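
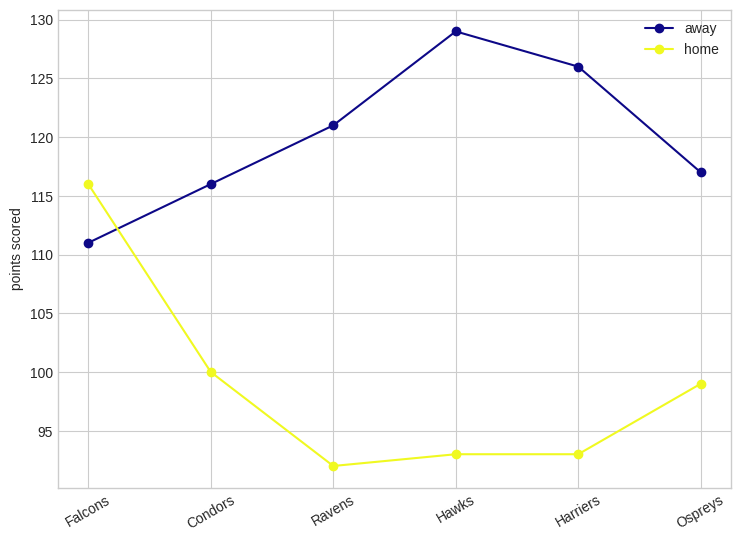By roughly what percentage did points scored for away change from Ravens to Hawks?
≈ +8.3%

Ravens ≈ 120, Hawks ≈ 130; (130 − 120) / 120 ≈ +8.3%.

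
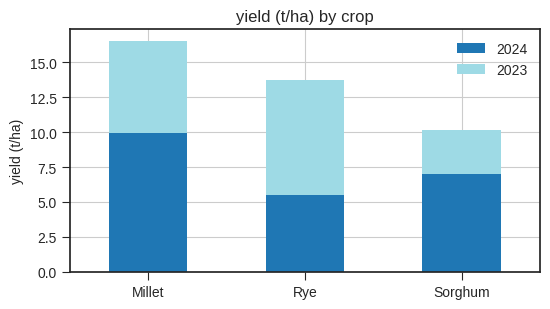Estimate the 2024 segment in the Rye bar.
2024 top ≈ 6, bottom ≈ 0; segment ≈ 6.

≈ 6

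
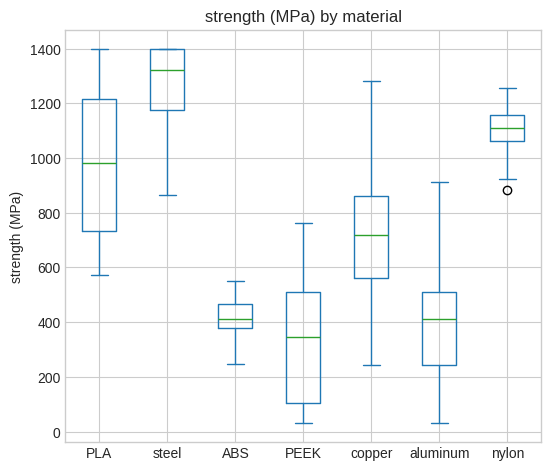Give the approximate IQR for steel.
≈ 200

Q3 ≈ 1400, Q1 ≈ 1200; IQR ≈ 200.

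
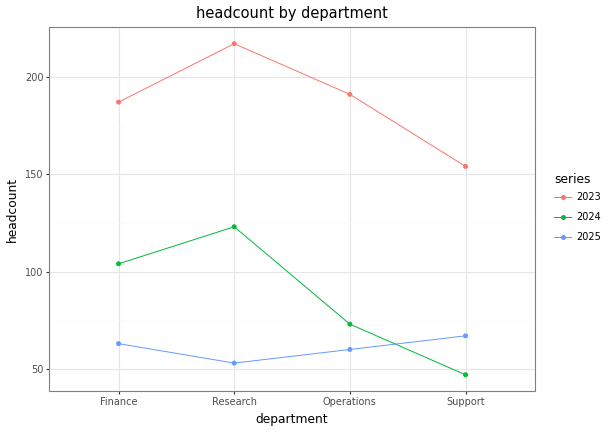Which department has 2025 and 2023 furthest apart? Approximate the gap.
Research, ≈ 160

Research: 2025 ≈ 60, 2023 ≈ 220 → gap ≈ 160. Next-largest (Operations) is only ≈ 140.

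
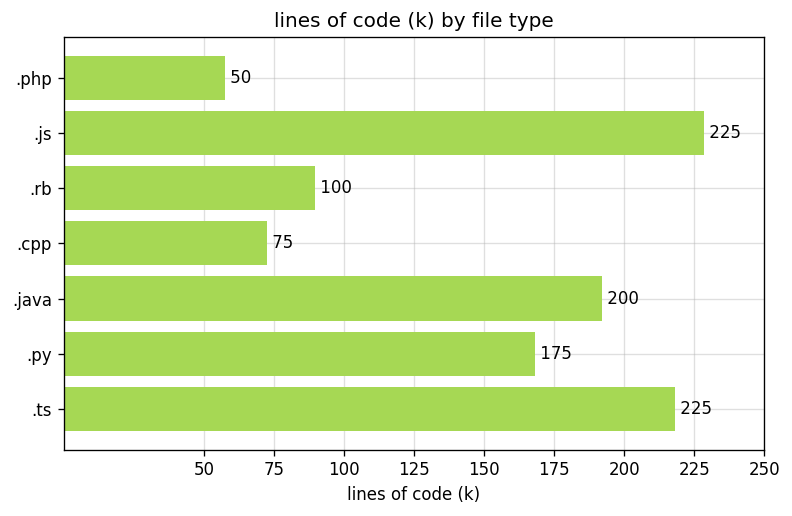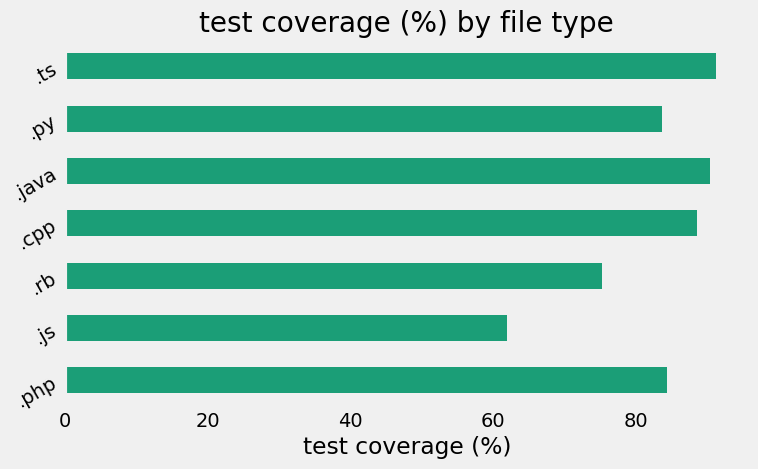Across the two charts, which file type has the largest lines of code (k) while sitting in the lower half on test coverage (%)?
.js

Chart 2 median test coverage (%) ≈ 80; below-median file types: .js, .rb, .py. Among those, .js has the highest lines of code (k) (≈ 225).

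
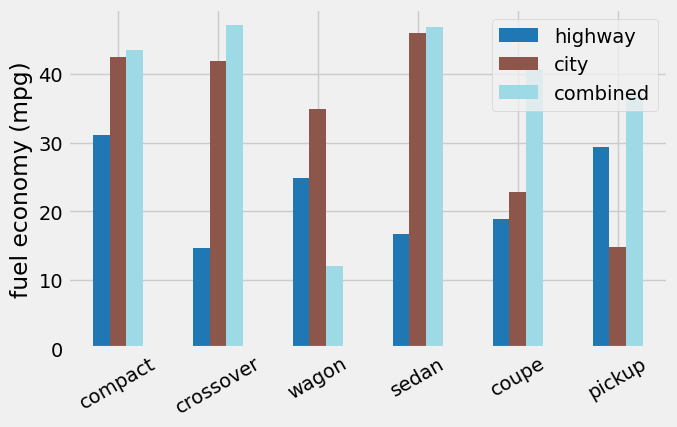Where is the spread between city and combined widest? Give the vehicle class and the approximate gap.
wagon: city ≈ 35, combined ≈ 10 → gap ≈ 25. Next-largest (pickup) is only ≈ 20.

wagon, ≈ 25 mpg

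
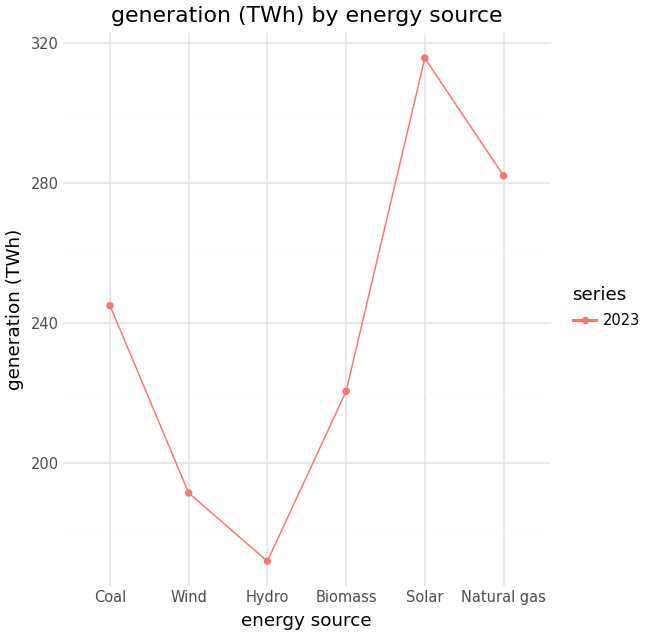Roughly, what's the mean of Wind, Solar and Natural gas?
(200 + 320 + 280) / 3 ≈ 267.

≈ 267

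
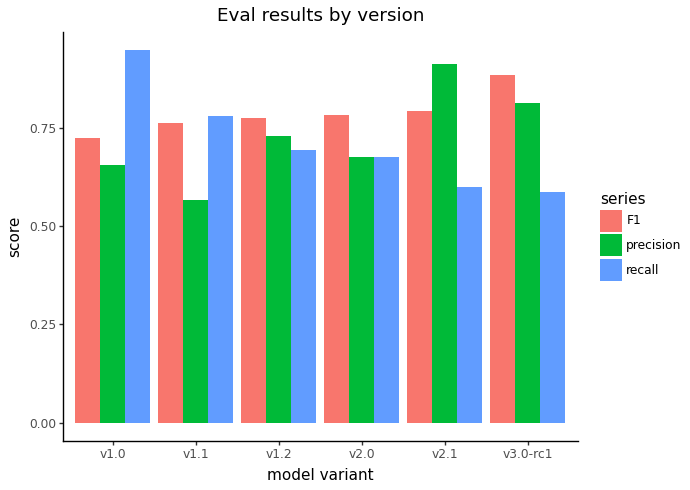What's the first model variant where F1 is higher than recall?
v1.1: F1 ≈ 0.8 vs recall ≈ 0.8 (not yet); v1.2: F1 ≈ 0.8 vs recall ≈ 0.7 (first crossover).

v1.2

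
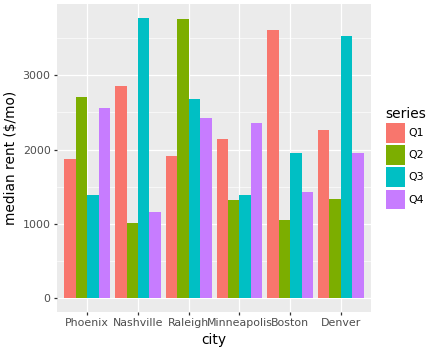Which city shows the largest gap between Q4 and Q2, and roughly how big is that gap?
Raleigh, ≈ 1500 $/mo

Raleigh: Q4 ≈ 2500, Q2 ≈ 4000 → gap ≈ 1500. Next-largest (Minneapolis) is only ≈ 1000.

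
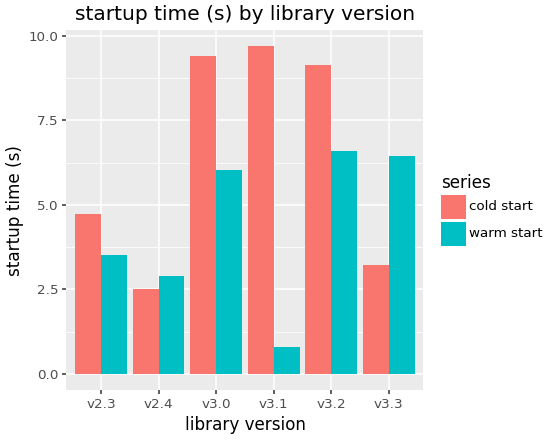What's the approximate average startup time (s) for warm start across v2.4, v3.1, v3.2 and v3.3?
(3 + 1 + 7 + 6) / 4 ≈ 4.

≈ 4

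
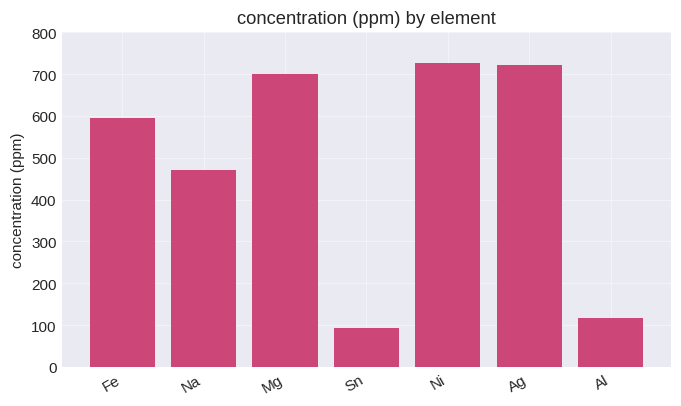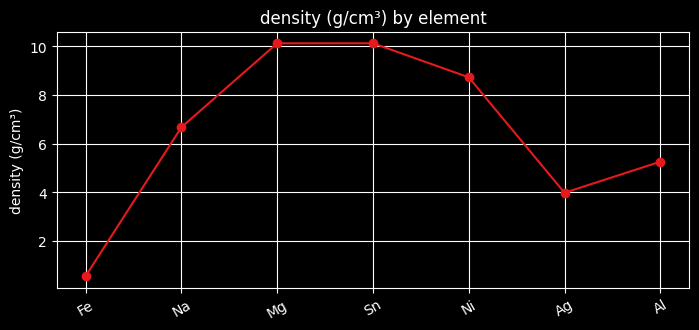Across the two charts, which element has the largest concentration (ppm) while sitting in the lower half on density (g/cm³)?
Ag

Chart 2 median density (g/cm³) ≈ 7; below-median elements: Fe, Ag, Al. Among those, Ag has the highest concentration (ppm) (≈ 700).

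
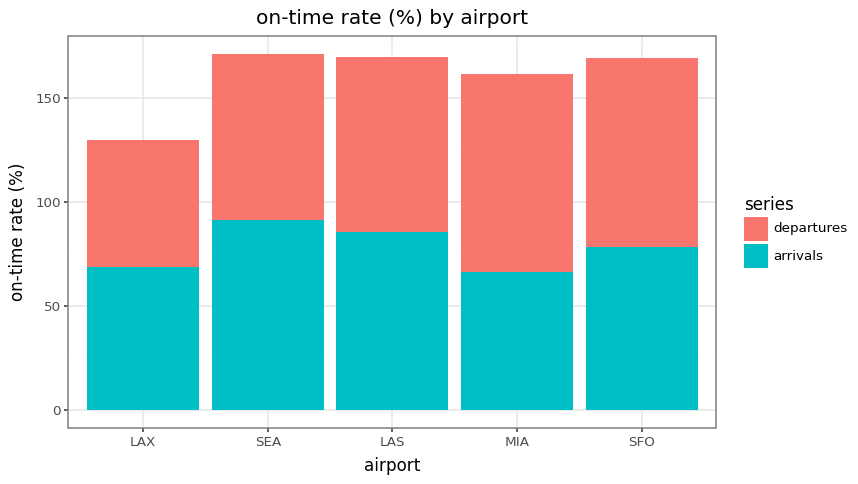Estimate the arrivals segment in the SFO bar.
arrivals top ≈ 80, bottom ≈ 0; segment ≈ 80.

≈ 80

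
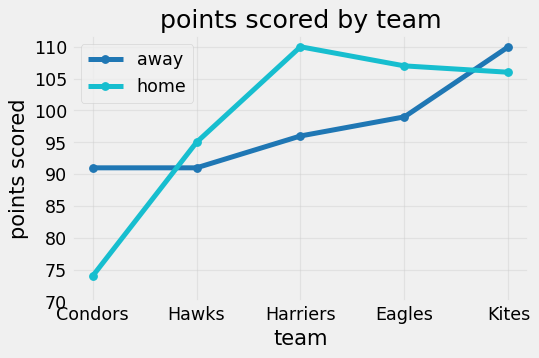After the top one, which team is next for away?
Eagles

Top 3 for away: Kites ≈ 110, Eagles ≈ 100, Harriers ≈ 95.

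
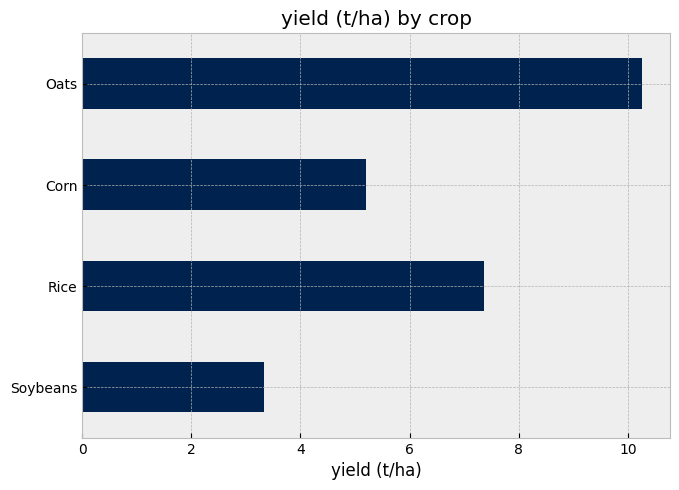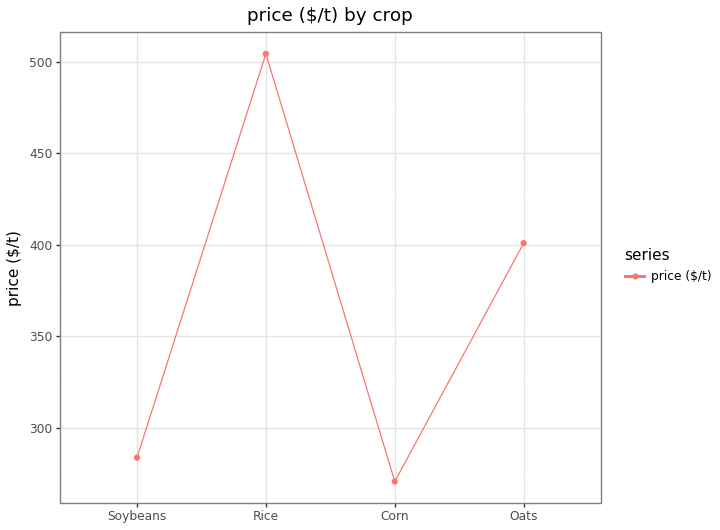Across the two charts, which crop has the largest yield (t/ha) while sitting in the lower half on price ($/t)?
Corn

Chart 2 median price ($/t) ≈ 350; below-median crops: Soybeans, Corn. Among those, Corn has the highest yield (t/ha) (≈ 5).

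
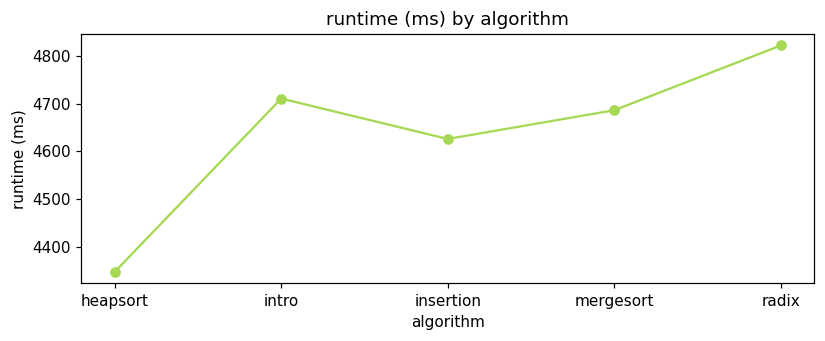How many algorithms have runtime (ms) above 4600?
4

Above 4600: intro, insertion, mergesort, radix.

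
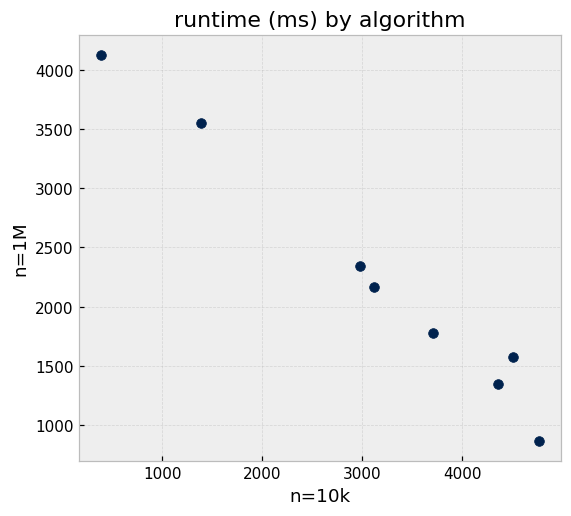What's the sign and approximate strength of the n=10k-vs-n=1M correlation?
negative, strong

Points are negatively correlated; strong (|r| ≈ 1.0).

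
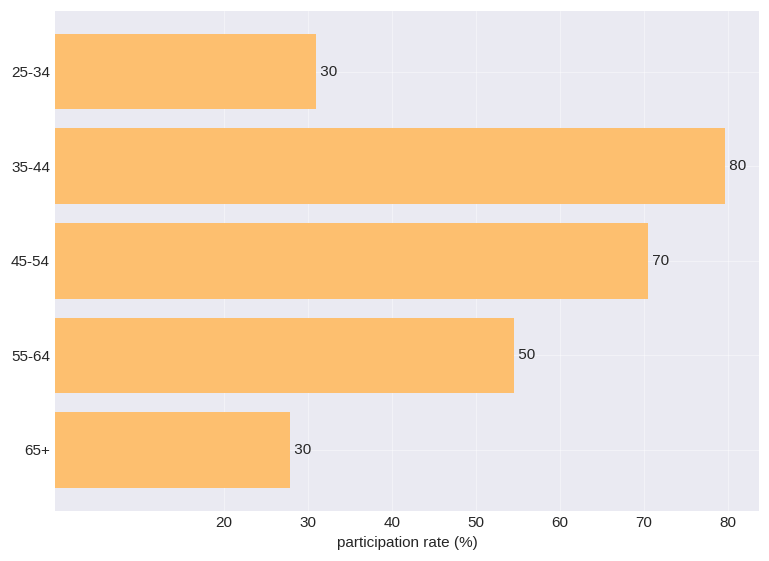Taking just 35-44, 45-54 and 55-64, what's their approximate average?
≈ 67

(80 + 70 + 50) / 3 ≈ 67.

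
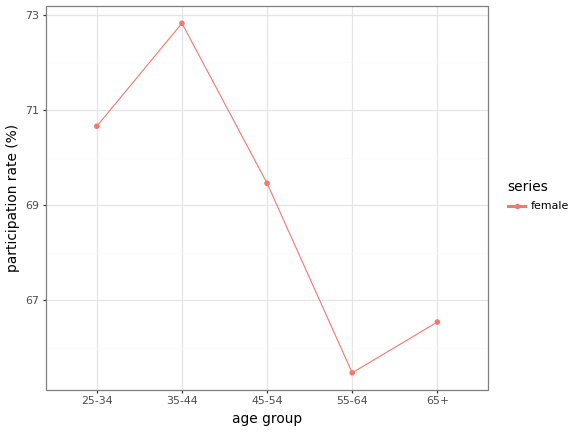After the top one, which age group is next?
25-34

Top 3: 35-44 ≈ 73, 25-34 ≈ 71, 45-54 ≈ 69.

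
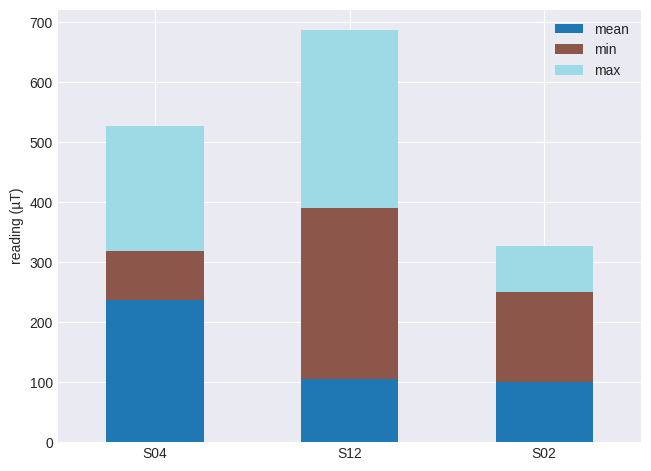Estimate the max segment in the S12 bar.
≈ 300

max top ≈ 700, bottom ≈ 400; segment ≈ 300.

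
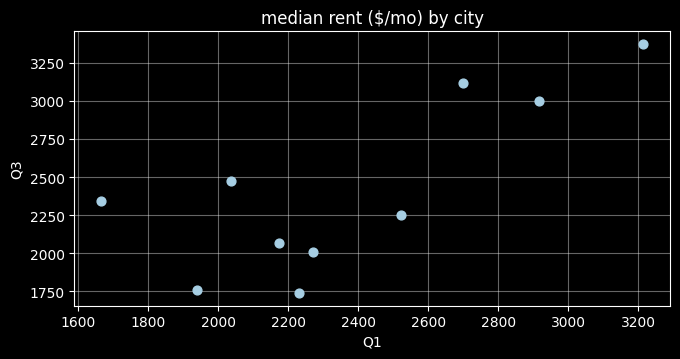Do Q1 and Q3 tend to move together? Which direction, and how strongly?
positive, strong

Points are positively correlated; strong (|r| ≈ 0.8).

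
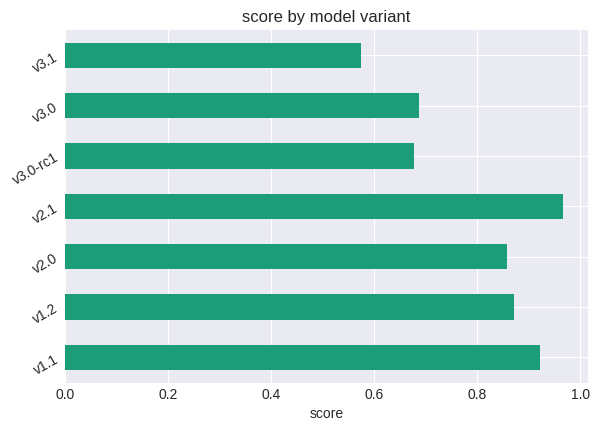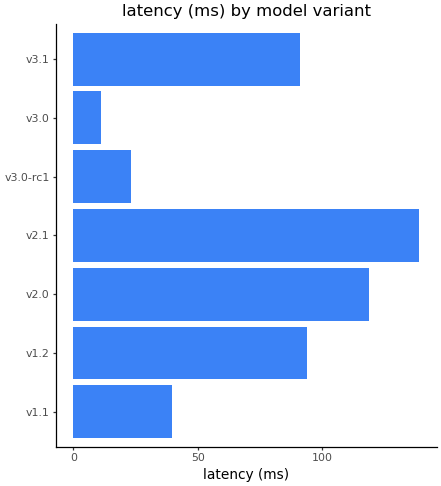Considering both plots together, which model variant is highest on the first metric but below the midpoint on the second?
Chart 2 median latency (ms) ≈ 100; below-median model variants: v1.1, v3.0-rc1, v3.0. Among those, v1.1 has the highest score (≈ 0.9).

v1.1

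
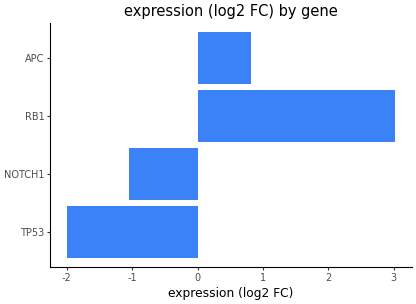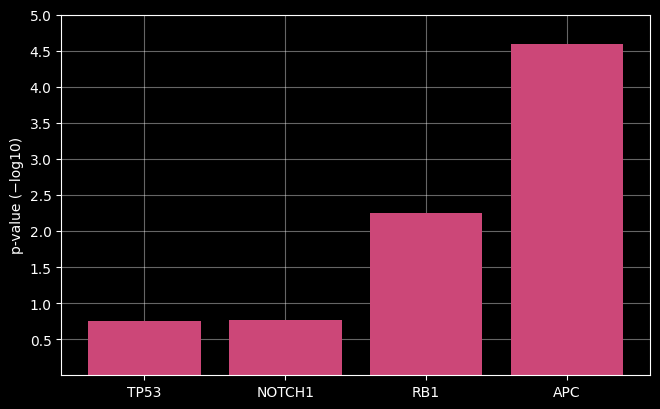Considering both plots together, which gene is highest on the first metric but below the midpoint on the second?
Chart 2 median p-value (−log10) ≈ 1.5; below-median genes: TP53, NOTCH1. Among those, NOTCH1 has the highest expression (log2 FC) (≈ -1).

NOTCH1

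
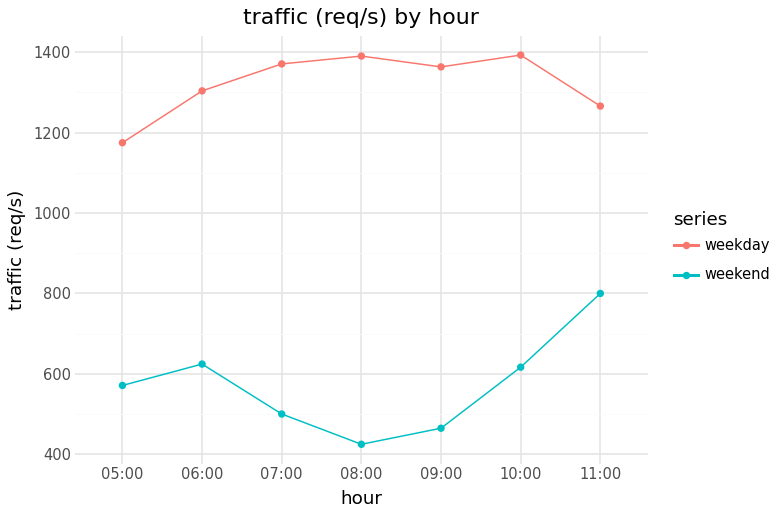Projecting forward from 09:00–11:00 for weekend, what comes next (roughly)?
≈ 950

Last three: 500, 600, 800 → slope ≈ 150/step → next ≈ 950.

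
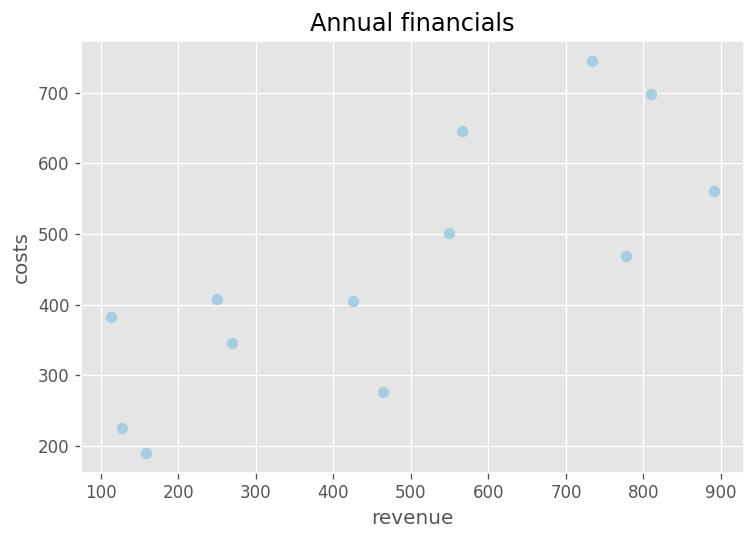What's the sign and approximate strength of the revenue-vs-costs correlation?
Points are positively correlated; strong (|r| ≈ 0.8).

positive, strong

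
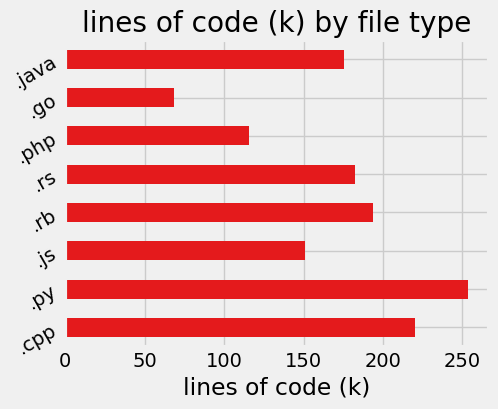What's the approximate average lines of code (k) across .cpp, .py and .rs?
≈ 217

(225 + 250 + 175) / 3 ≈ 217.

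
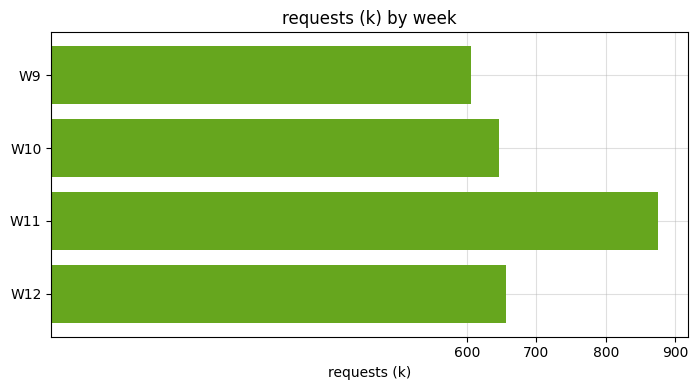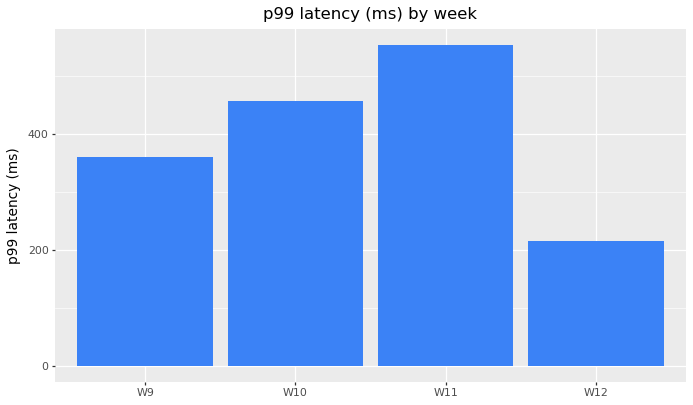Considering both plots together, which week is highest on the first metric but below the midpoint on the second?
Chart 2 median p99 latency (ms) ≈ 400; below-median weeks: W9, W12. Among those, W12 has the highest requests (k) (≈ 700).

W12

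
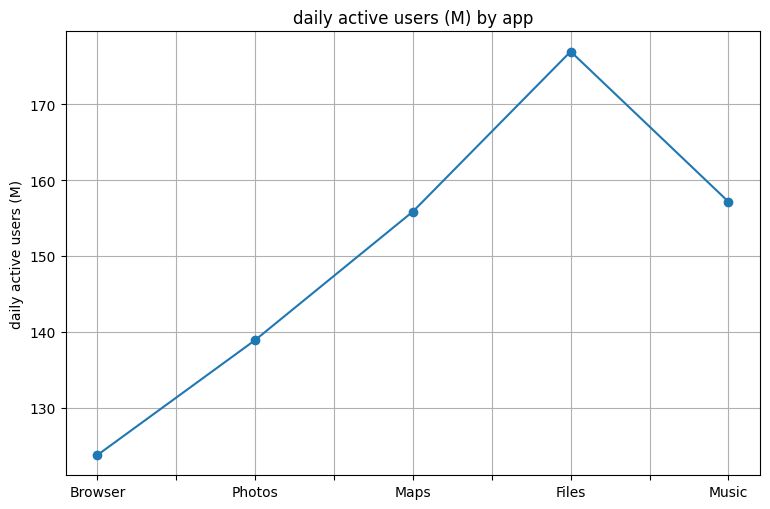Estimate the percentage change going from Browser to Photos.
Browser ≈ 125, Photos ≈ 140; (140 − 125) / 125 ≈ +12%.

≈ +12%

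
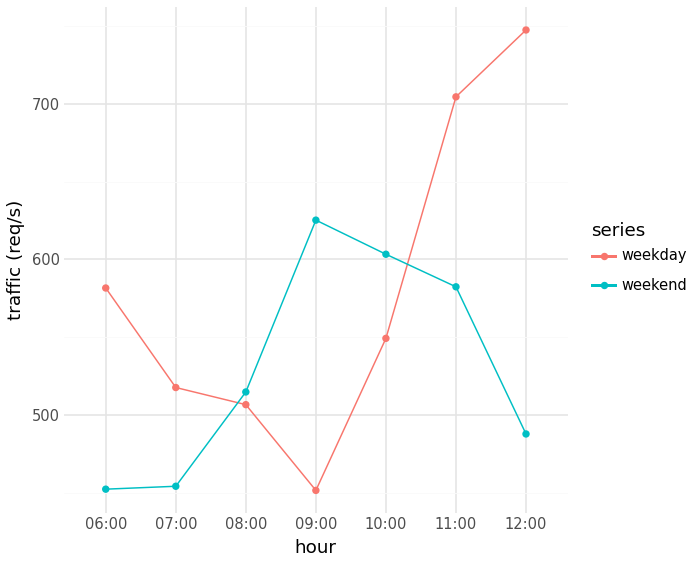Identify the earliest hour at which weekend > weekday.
07:00: weekend ≈ 450 vs weekday ≈ 525 (not yet); 08:00: weekend ≈ 525 vs weekday ≈ 500 (first crossover).

08:00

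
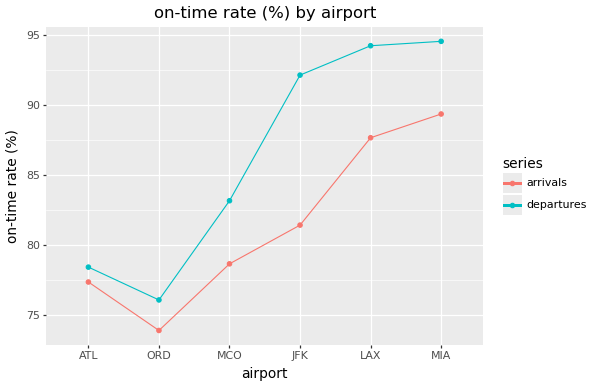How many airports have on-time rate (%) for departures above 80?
Above 80: MCO, JFK, LAX, MIA.

4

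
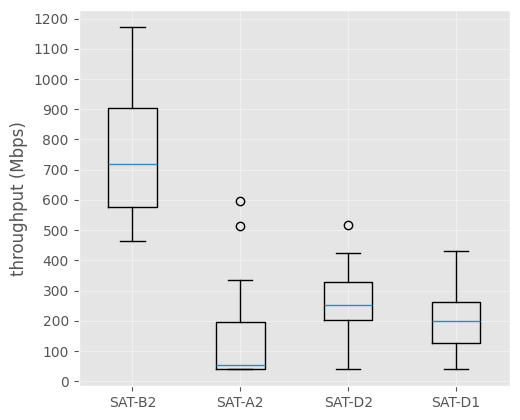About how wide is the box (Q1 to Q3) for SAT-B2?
Q3 ≈ 900, Q1 ≈ 600; IQR ≈ 300.

≈ 300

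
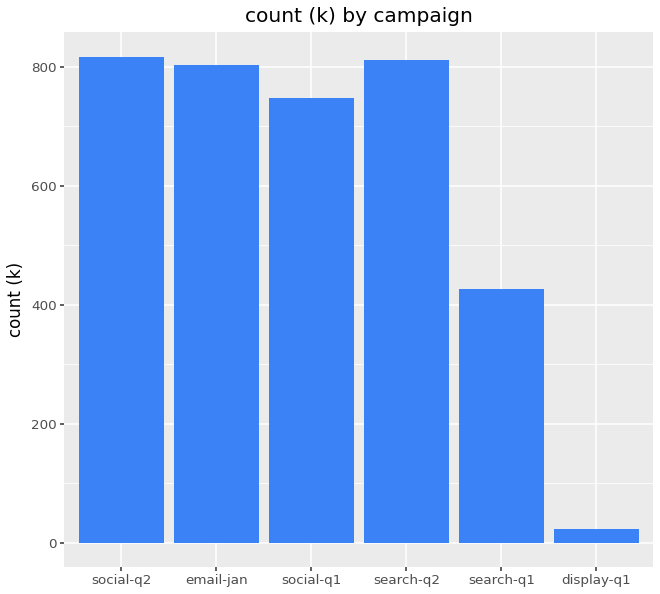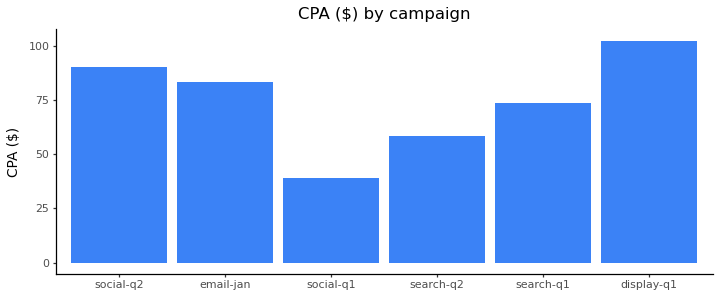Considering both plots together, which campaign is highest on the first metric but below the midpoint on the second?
Chart 2 median CPA ($) ≈ 80; below-median campaigns: social-q1, search-q2, search-q1. Among those, search-q2 has the highest count (k) (≈ 800).

search-q2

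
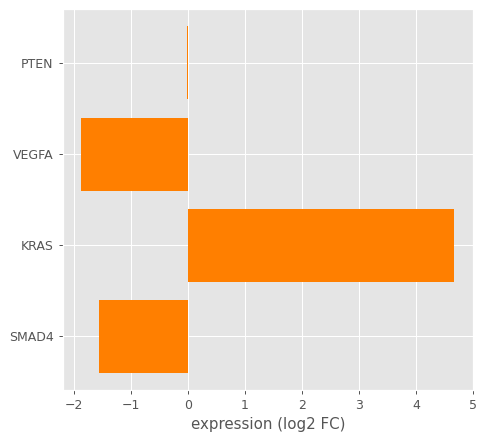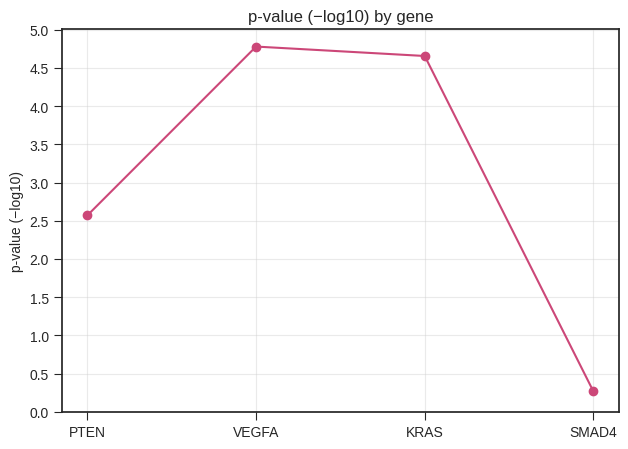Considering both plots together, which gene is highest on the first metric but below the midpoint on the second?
PTEN

Chart 2 median p-value (−log10) ≈ 3.5; below-median genes: PTEN, SMAD4. Among those, PTEN has the highest expression (log2 FC) (≈ 0).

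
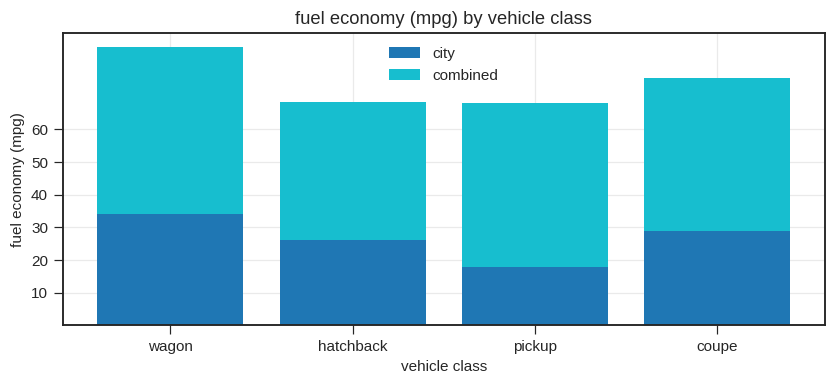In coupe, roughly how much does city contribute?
city top ≈ 30, bottom ≈ 0; segment ≈ 30.

≈ 30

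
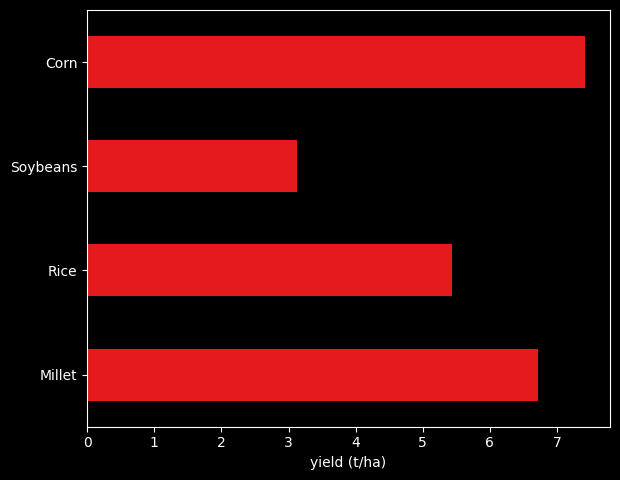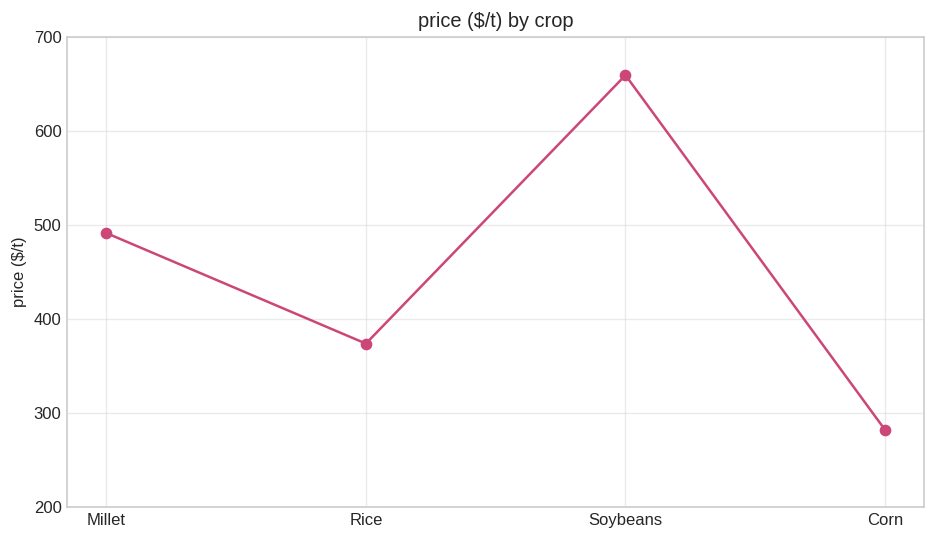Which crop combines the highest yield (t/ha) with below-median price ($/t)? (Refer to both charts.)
Chart 2 median price ($/t) ≈ 400; below-median crops: Rice, Corn. Among those, Corn has the highest yield (t/ha) (≈ 7).

Corn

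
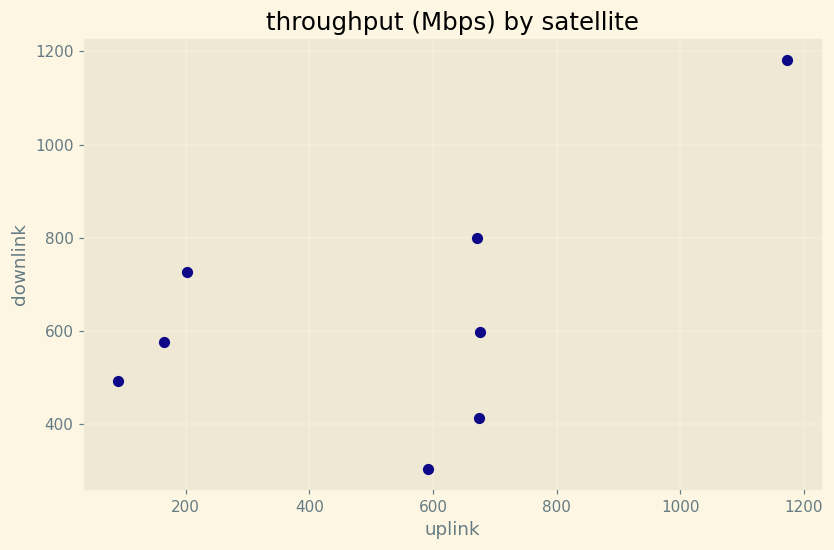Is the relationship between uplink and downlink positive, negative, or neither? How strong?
Points are positively correlated; moderate (|r| ≈ 0.5).

positive, moderate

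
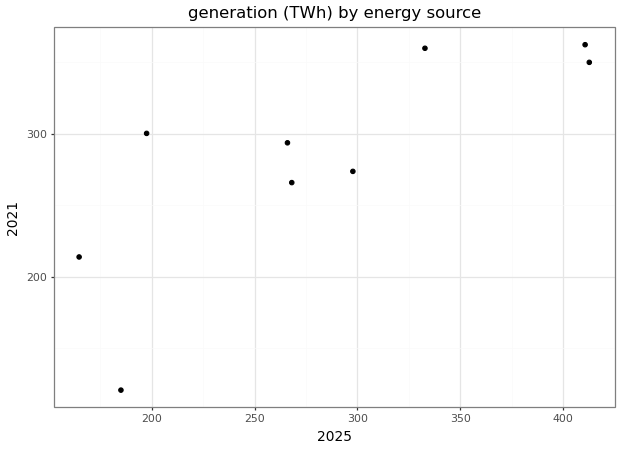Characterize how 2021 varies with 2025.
positive, strong

Points are positively correlated; strong (|r| ≈ 0.8).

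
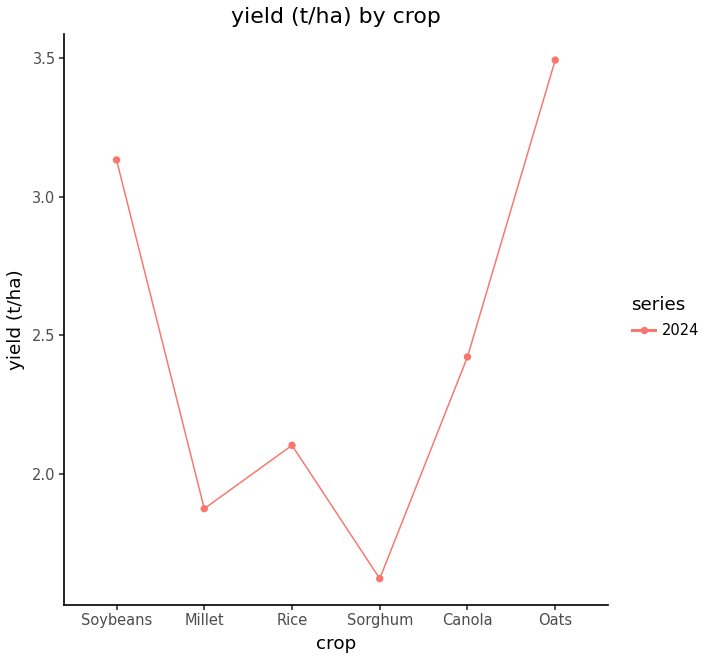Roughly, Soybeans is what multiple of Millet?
Soybeans ≈ 3.2, Millet ≈ 1.8; 3.2/1.8 ≈ 1.78.

≈ 1.78×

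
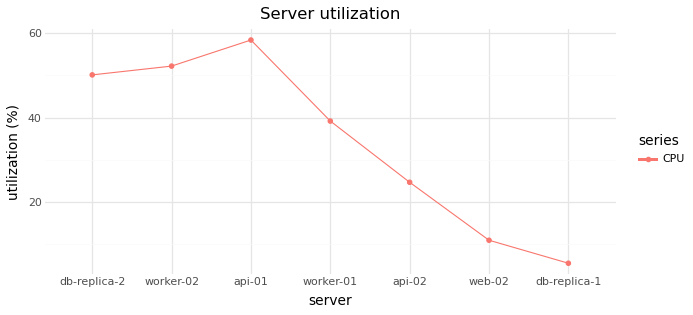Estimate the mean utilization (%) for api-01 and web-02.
(60 + 10) / 2 ≈ 35.

≈ 35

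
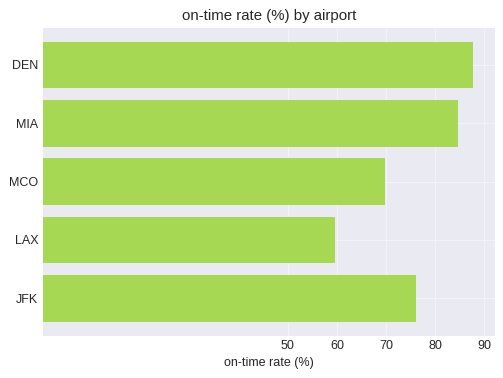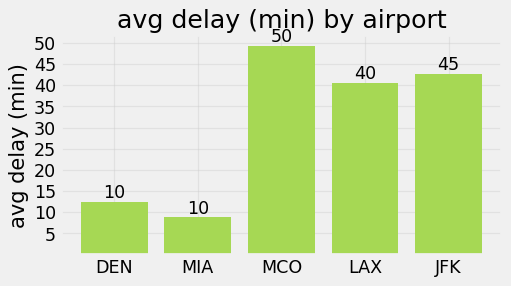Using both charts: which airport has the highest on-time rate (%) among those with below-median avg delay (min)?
DEN

Chart 2 median avg delay (min) ≈ 40; below-median airports: DEN, MIA. Among those, DEN has the highest on-time rate (%) (≈ 90).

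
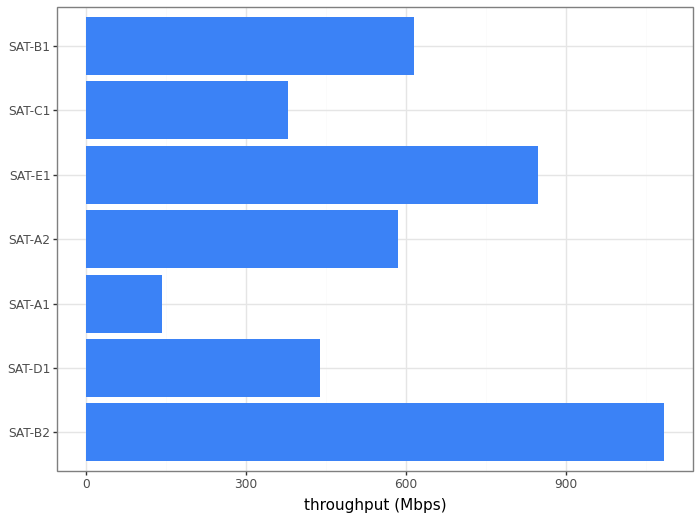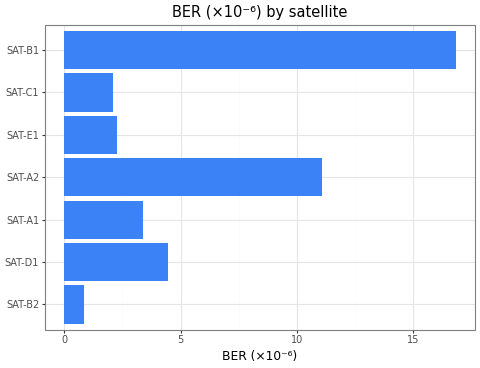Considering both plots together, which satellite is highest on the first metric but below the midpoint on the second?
Chart 2 median BER (×10⁻⁶) ≈ 4; below-median satellites: SAT-B2, SAT-E1, SAT-C1. Among those, SAT-B2 has the highest throughput (Mbps) (≈ 1100).

SAT-B2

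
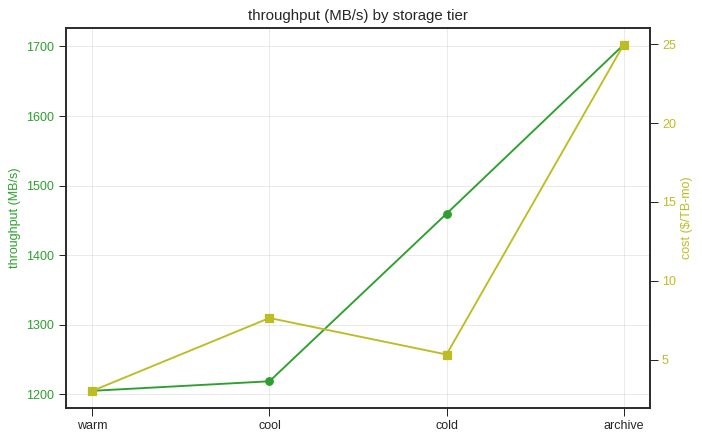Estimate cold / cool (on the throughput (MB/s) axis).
≈ 1.21×

cold ≈ 1450, cool ≈ 1200; 1450/1200 ≈ 1.21.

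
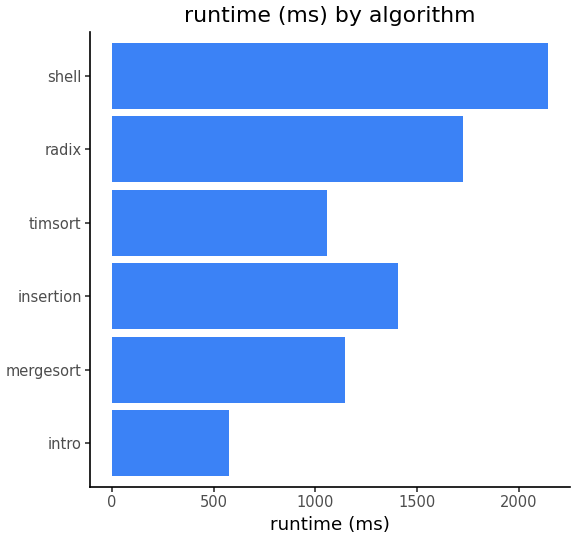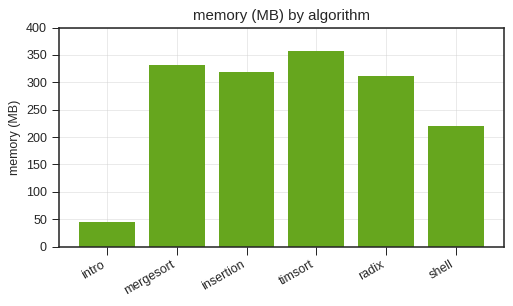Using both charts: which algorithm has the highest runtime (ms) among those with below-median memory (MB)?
shell

Chart 2 median memory (MB) ≈ 300; below-median algorithms: intro, radix, shell. Among those, shell has the highest runtime (ms) (≈ 2200).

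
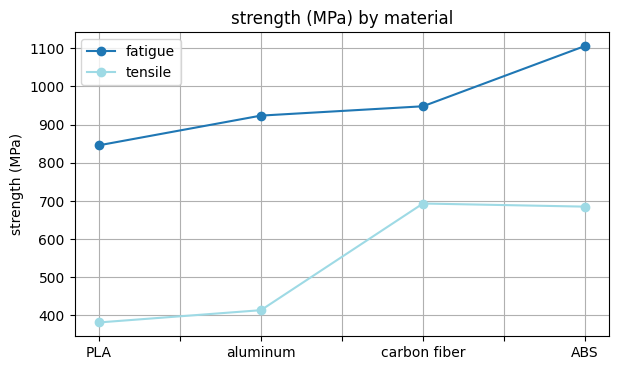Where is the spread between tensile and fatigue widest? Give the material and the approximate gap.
aluminum: tensile ≈ 400, fatigue ≈ 900 → gap ≈ 500. Next-largest (PLA) is only ≈ 400.

aluminum, ≈ 500 MPa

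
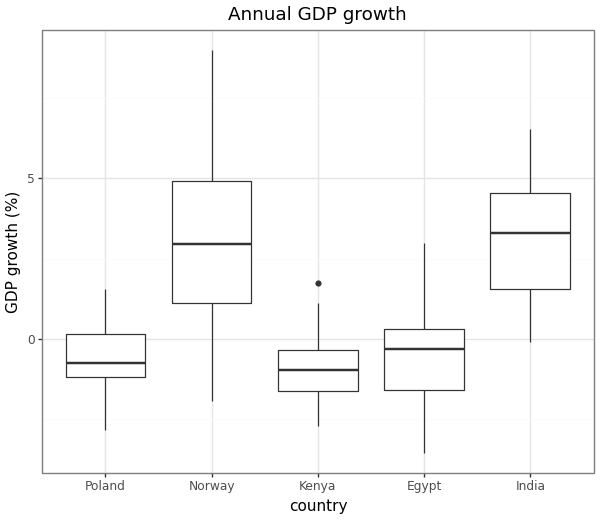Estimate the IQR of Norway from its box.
Q3 ≈ 5.0, Q1 ≈ 1.0; IQR ≈ 4.0.

≈ 4.0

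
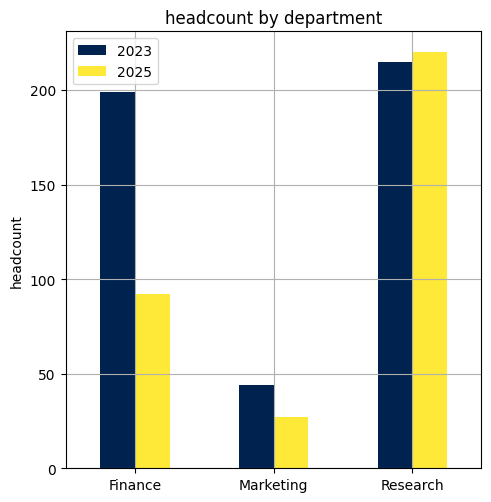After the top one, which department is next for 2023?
Top 3 for 2023: Research ≈ 220, Finance ≈ 200, Marketing ≈ 40.

Finance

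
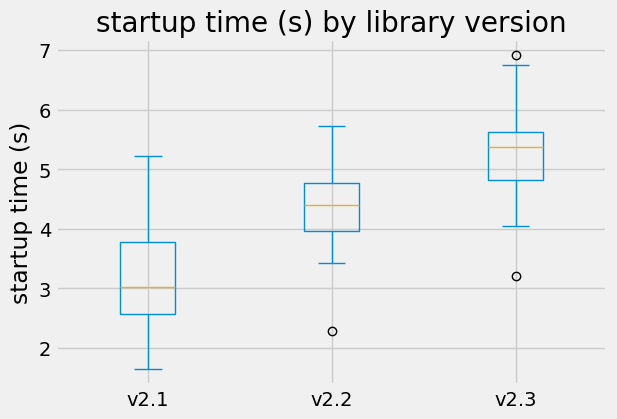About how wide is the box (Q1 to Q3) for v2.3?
≈ 0.8

Q3 ≈ 5.6, Q1 ≈ 4.8; IQR ≈ 0.8.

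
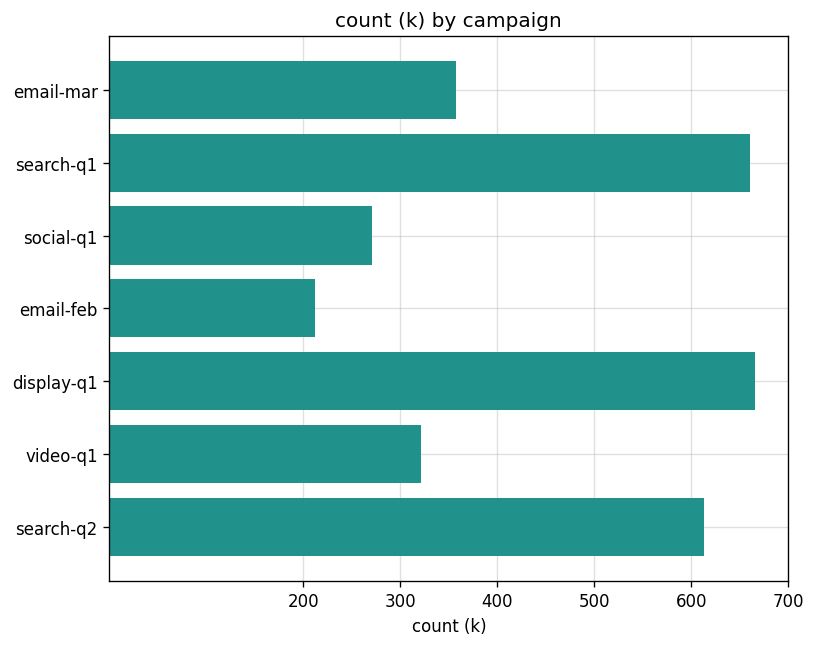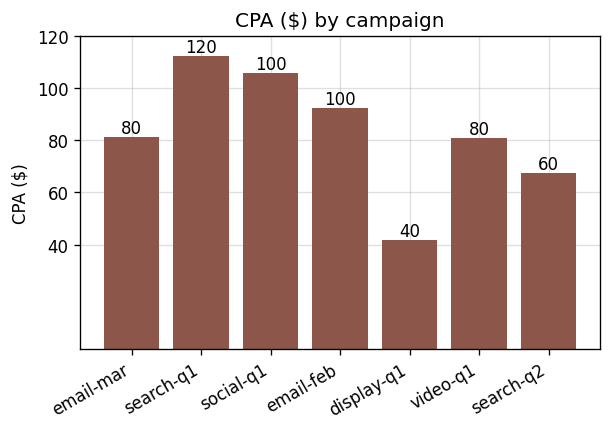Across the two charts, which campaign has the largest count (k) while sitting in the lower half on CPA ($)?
Chart 2 median CPA ($) ≈ 80; below-median campaigns: display-q1, video-q1, search-q2. Among those, display-q1 has the highest count (k) (≈ 700).

display-q1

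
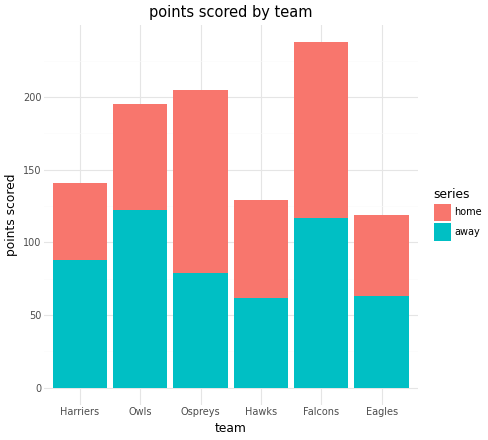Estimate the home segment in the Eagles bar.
≈ 60

home top ≈ 120, bottom ≈ 60; segment ≈ 60.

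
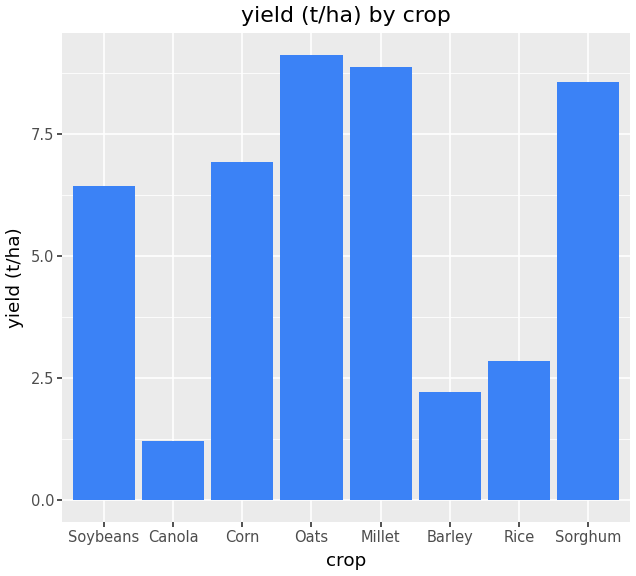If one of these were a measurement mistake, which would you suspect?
Canola

Canola ≈ 1; the rest sit between ≈ 2 and ≈ 9.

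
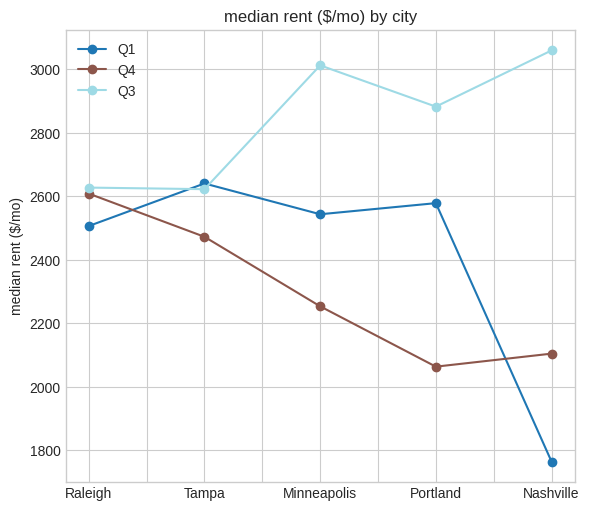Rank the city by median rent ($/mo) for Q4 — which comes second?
Tampa

Top 3 for Q4: Raleigh ≈ 2600, Tampa ≈ 2400, Minneapolis ≈ 2200.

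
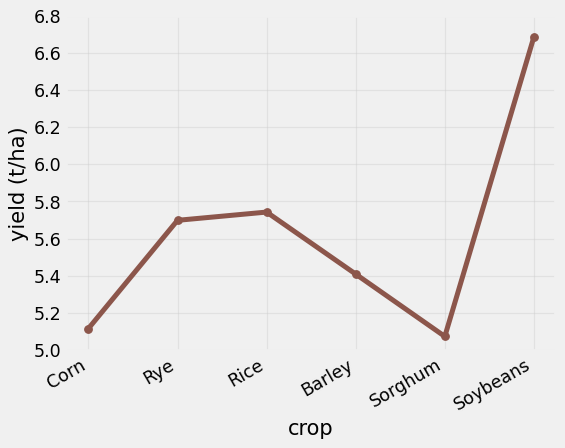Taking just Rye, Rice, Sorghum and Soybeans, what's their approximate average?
(5.6 + 5.8 + 5.0 + 6.6) / 4 ≈ 5.75.

≈ 5.75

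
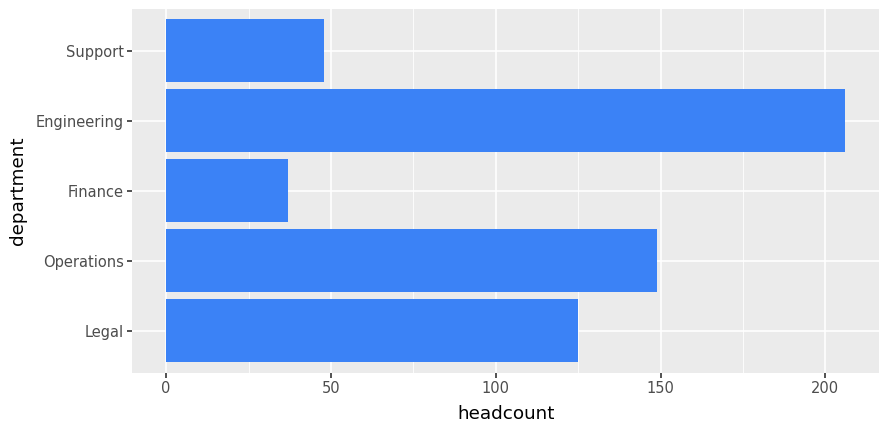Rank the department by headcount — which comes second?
Top 3: Engineering ≈ 200, Operations ≈ 140, Legal ≈ 120.

Operations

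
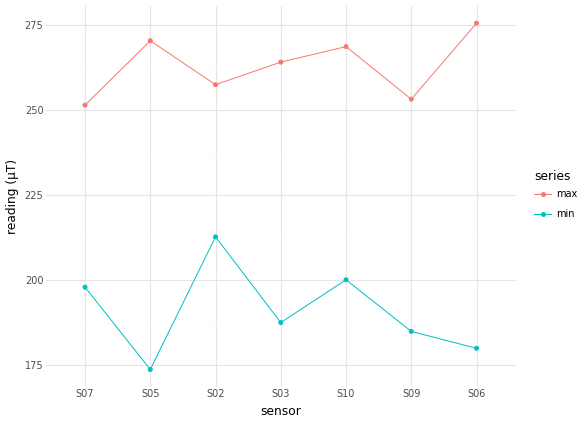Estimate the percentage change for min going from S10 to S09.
S10 ≈ 200, S09 ≈ 180; (180 − 200) / 200 ≈ -10%.

≈ -10%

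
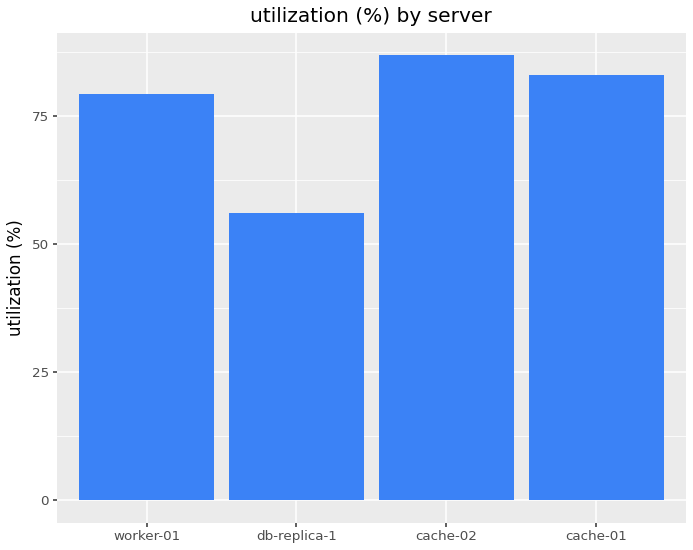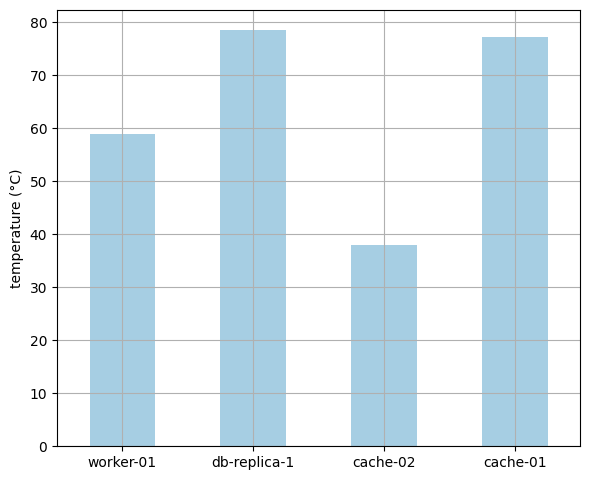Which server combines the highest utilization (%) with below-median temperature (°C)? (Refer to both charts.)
cache-02

Chart 2 median temperature (°C) ≈ 70; below-median servers: worker-01, cache-02. Among those, cache-02 has the highest utilization (%) (≈ 90).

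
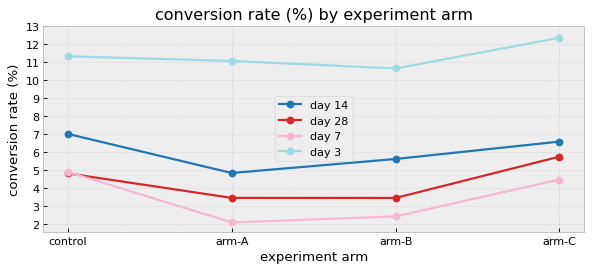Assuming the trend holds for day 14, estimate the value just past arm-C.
≈ 8

Last three: 5, 6, 7 → slope ≈ 1/step → next ≈ 8.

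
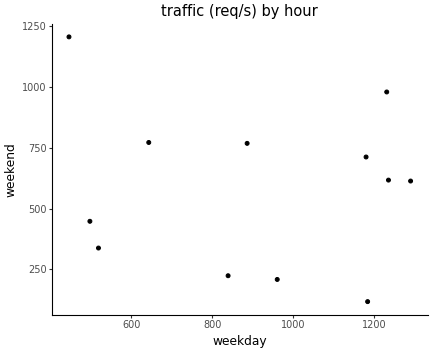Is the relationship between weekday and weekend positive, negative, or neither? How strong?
no clear correlation

Points are roughly uncorrelated; weak (|r| ≈ 0.1).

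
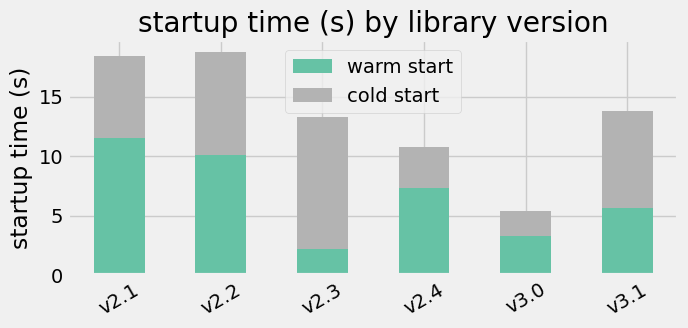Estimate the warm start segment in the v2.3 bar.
≈ 2

warm start top ≈ 2, bottom ≈ 0; segment ≈ 2.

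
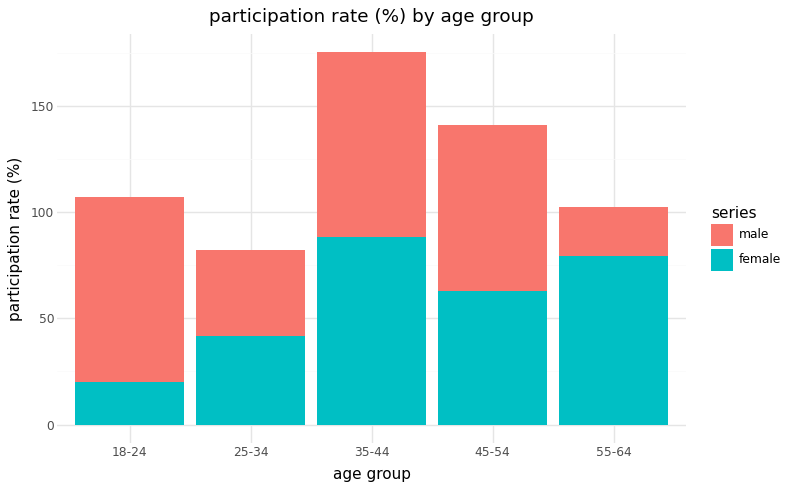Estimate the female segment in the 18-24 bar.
female top ≈ 20, bottom ≈ 0; segment ≈ 20.

≈ 20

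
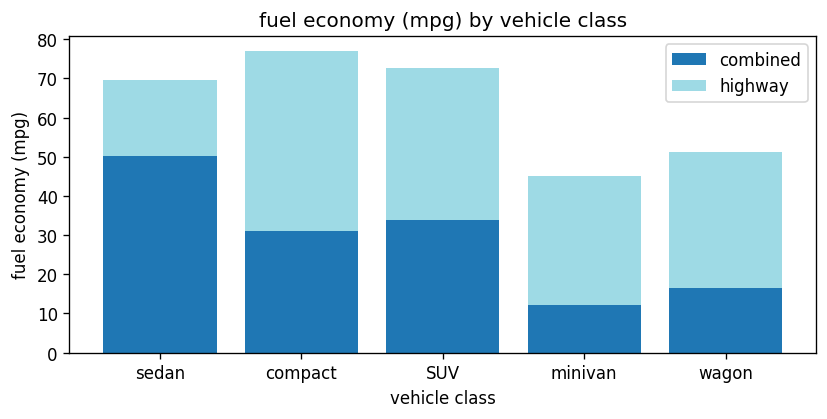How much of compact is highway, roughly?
highway top ≈ 80, bottom ≈ 30; segment ≈ 50.

≈ 50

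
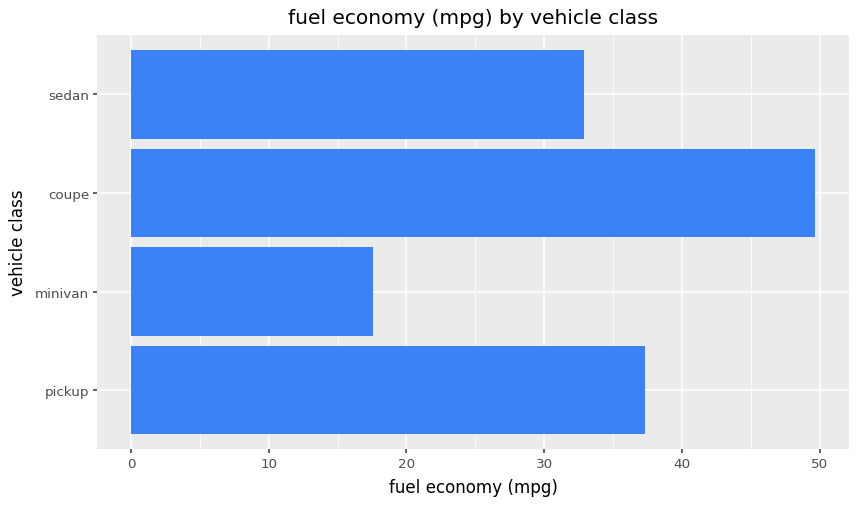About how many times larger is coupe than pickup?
≈ 1.43×

coupe ≈ 50, pickup ≈ 35; 50/35 ≈ 1.43.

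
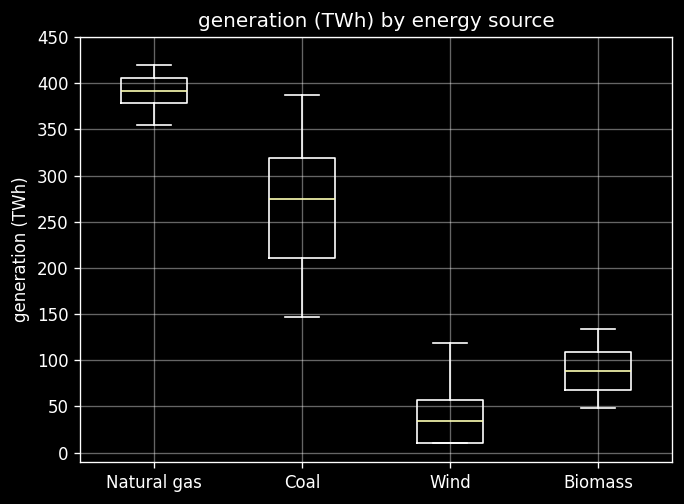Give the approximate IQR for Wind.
≈ 50

Q3 ≈ 50, Q1 ≈ 0; IQR ≈ 50.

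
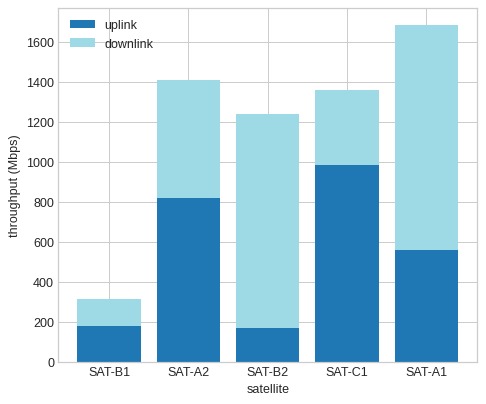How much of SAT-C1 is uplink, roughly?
≈ 1000

uplink top ≈ 1000, bottom ≈ 0; segment ≈ 1000.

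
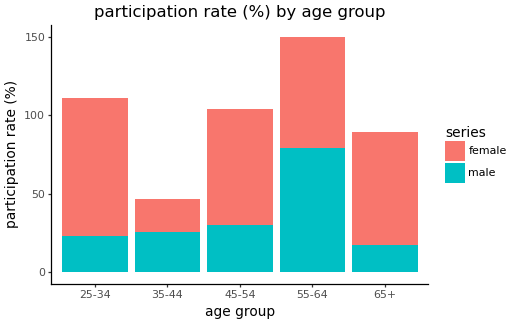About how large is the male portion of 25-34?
male top ≈ 20, bottom ≈ 0; segment ≈ 20.

≈ 20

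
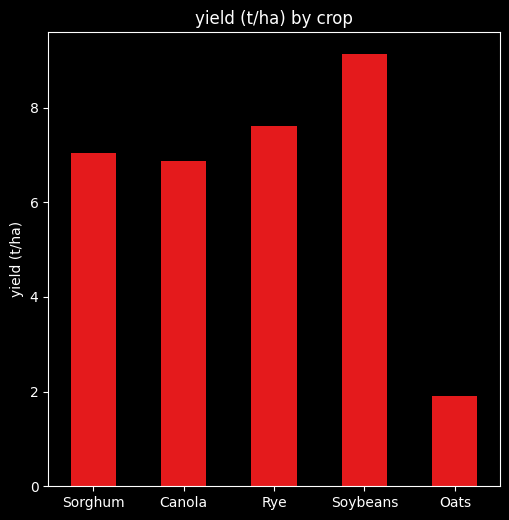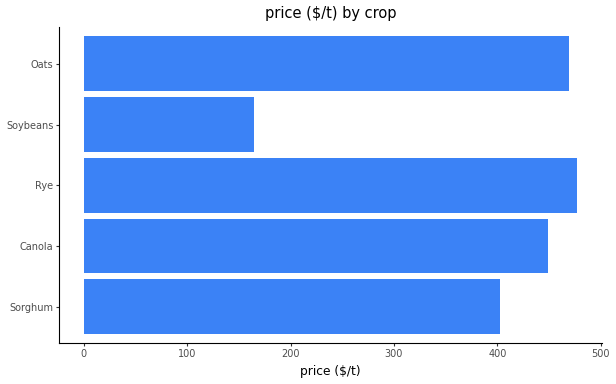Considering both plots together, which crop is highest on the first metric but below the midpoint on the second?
Chart 2 median price ($/t) ≈ 450; below-median crops: Sorghum, Soybeans. Among those, Soybeans has the highest yield (t/ha) (≈ 9).

Soybeans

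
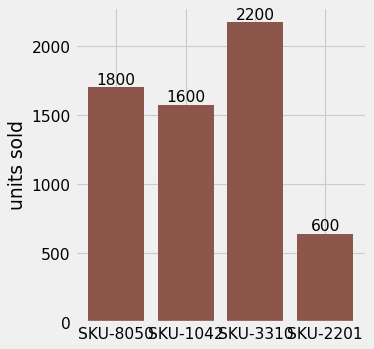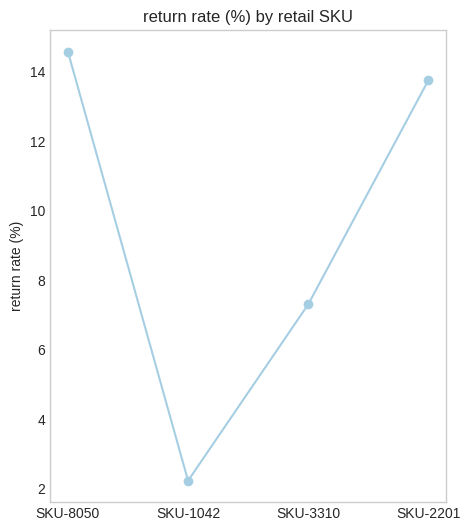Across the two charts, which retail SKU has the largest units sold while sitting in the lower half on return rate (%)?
Chart 2 median return rate (%) ≈ 10; below-median retail SKUs: SKU-1042, SKU-3310. Among those, SKU-3310 has the highest units sold (≈ 2200).

SKU-3310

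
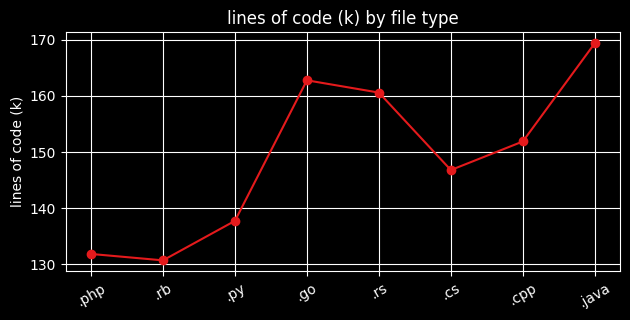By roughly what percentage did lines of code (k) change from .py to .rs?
≈ +14.3%

.py ≈ 140, .rs ≈ 160; (160 − 140) / 140 ≈ +14.3%.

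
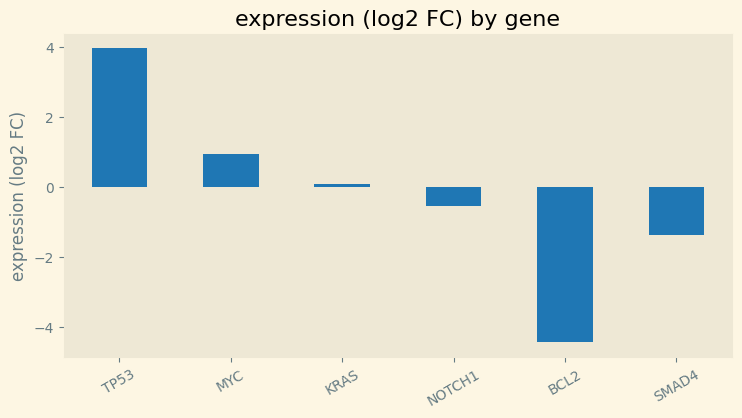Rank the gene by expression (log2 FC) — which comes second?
MYC

Top 3: TP53 ≈ 4, MYC ≈ 1, KRAS ≈ 0.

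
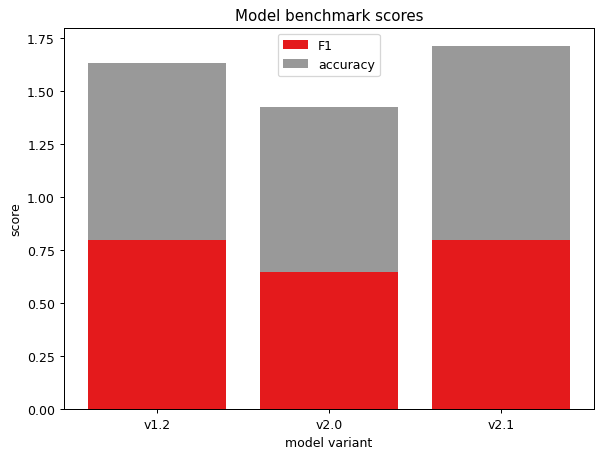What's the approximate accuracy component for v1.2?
accuracy top ≈ 1.6, bottom ≈ 0.8; segment ≈ 0.8.

≈ 0.8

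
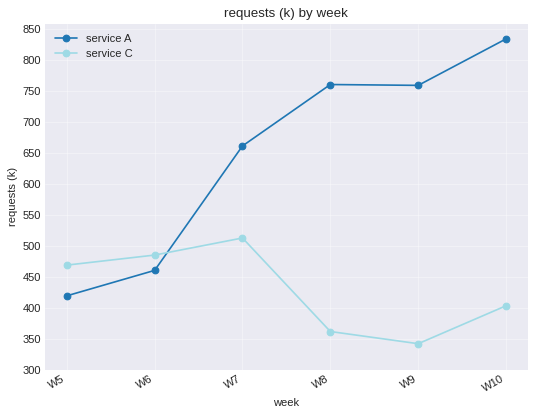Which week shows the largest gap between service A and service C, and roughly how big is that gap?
W10, ≈ 450 k

W10: service A ≈ 850, service C ≈ 400 → gap ≈ 450. Next-largest (W9) is only ≈ 400.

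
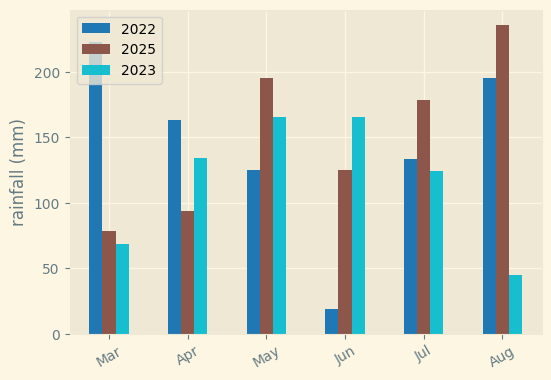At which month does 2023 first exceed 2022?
May

Apr: 2023 ≈ 140 vs 2022 ≈ 160 (not yet); May: 2023 ≈ 160 vs 2022 ≈ 120 (first crossover).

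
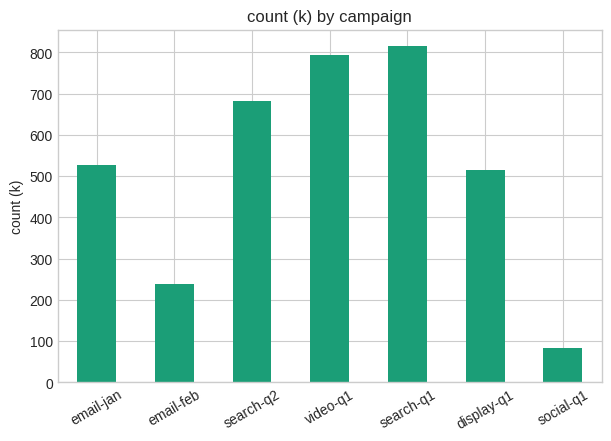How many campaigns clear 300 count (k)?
5

Above 300: email-jan, search-q2, video-q1, search-q1, display-q1.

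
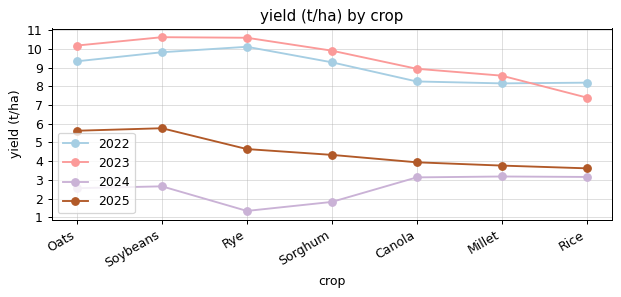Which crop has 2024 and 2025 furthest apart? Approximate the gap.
Rye: 2024 ≈ 1, 2025 ≈ 5 → gap ≈ 4. Next-largest (Soybeans) is only ≈ 3.

Rye, ≈ 4 t/ha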